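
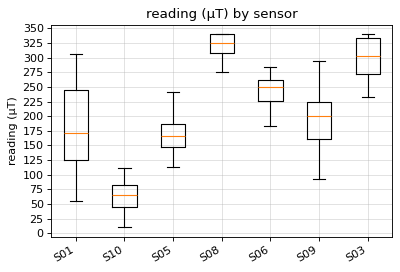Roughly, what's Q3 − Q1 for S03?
≈ 50

Q3 ≈ 325, Q1 ≈ 275; IQR ≈ 50.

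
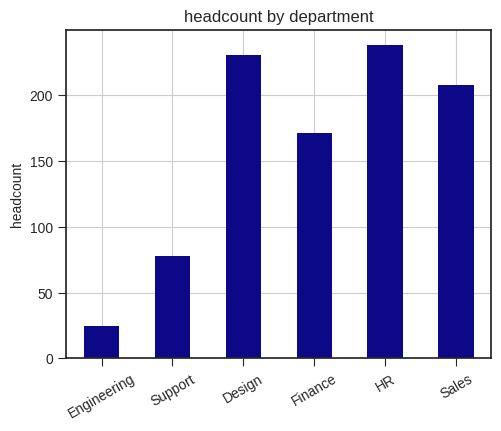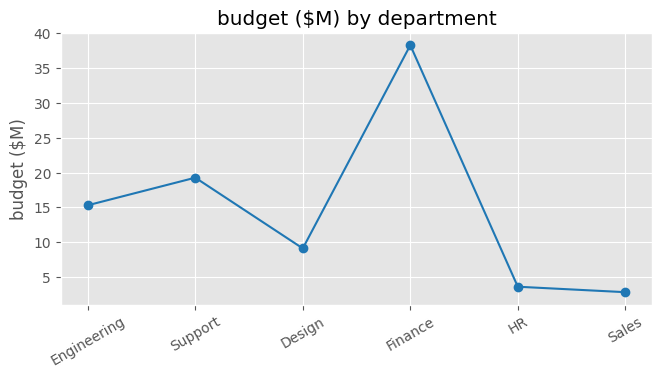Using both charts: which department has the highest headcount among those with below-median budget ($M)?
Chart 2 median budget ($M) ≈ 10; below-median departments: Design, HR, Sales. Among those, HR has the highest headcount (≈ 250).

HR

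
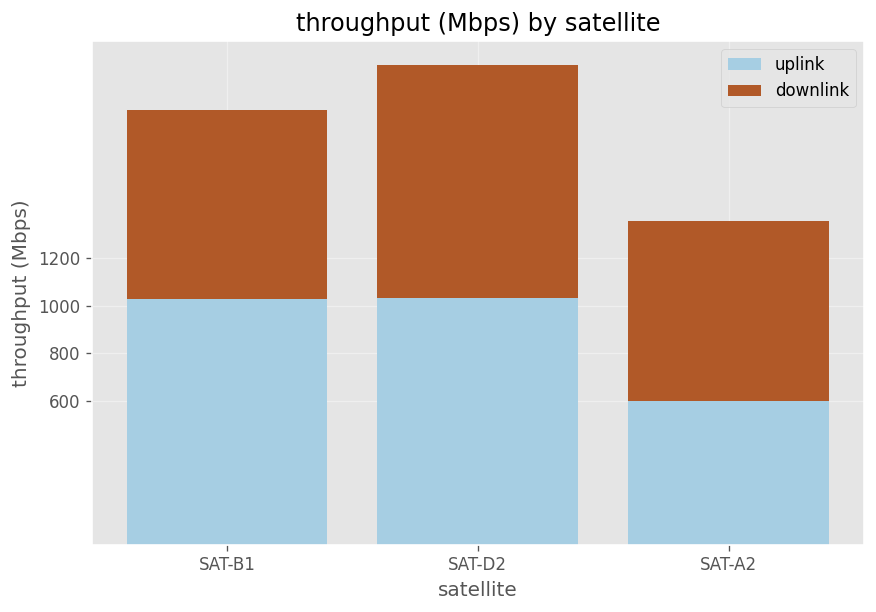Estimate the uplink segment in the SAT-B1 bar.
≈ 1000

uplink top ≈ 1000, bottom ≈ 0; segment ≈ 1000.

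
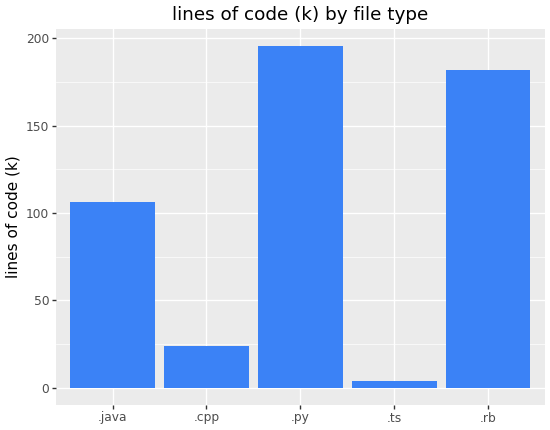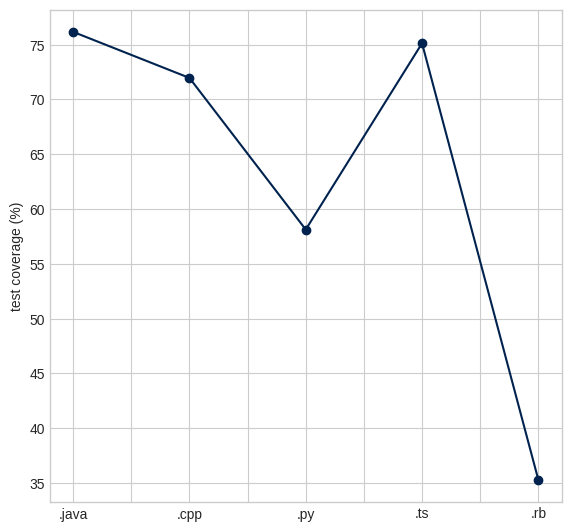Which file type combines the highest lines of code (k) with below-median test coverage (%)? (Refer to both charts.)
.py

Chart 2 median test coverage (%) ≈ 70; below-median file types: .py, .rb. Among those, .py has the highest lines of code (k) (≈ 200).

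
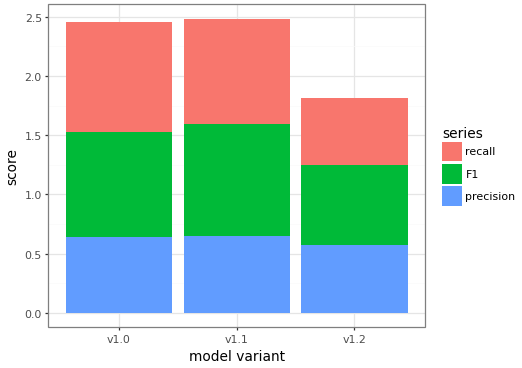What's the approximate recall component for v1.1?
recall top ≈ 2.5, bottom ≈ 1.5; segment ≈ 1.0.

≈ 1.0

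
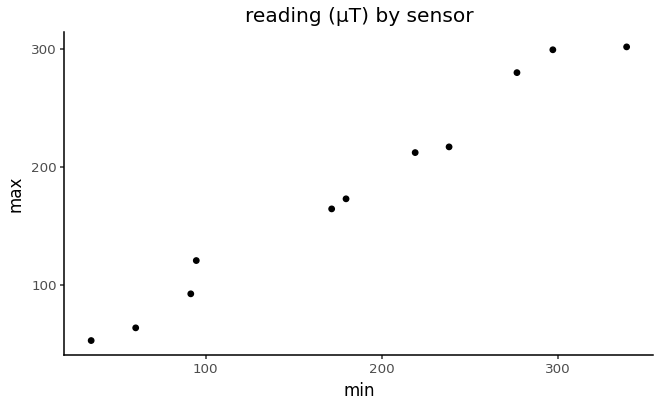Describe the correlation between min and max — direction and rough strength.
positive, strong

Points are positively correlated; strong (|r| ≈ 1.0).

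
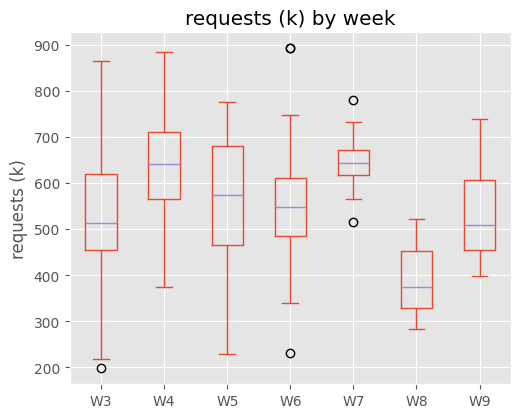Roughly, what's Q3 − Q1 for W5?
≈ 200

Q3 ≈ 675, Q1 ≈ 475; IQR ≈ 200.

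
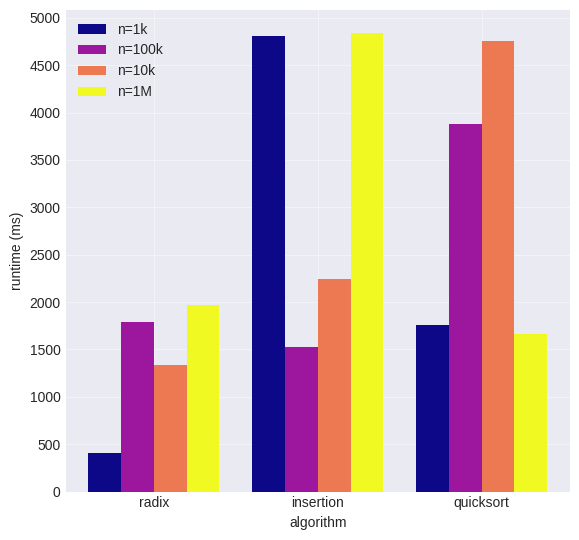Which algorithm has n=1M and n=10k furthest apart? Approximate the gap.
quicksort: n=1M ≈ 1500, n=10k ≈ 5000 → gap ≈ 3500. Next-largest (insertion) is only ≈ 3000.

quicksort, ≈ 3500 ms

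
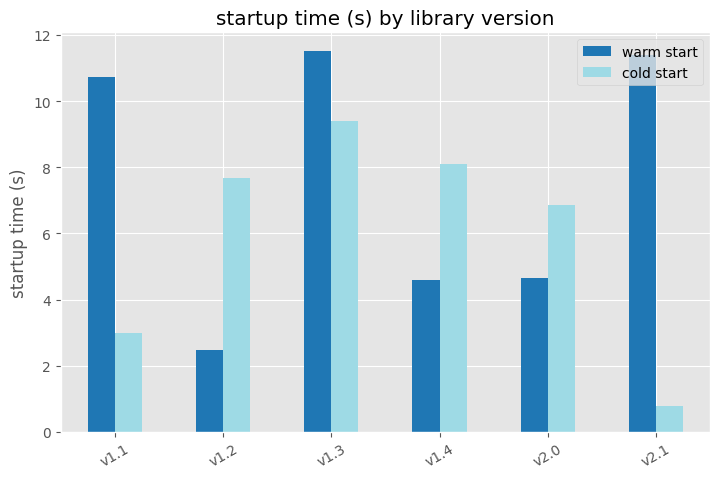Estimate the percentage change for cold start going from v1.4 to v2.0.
v1.4 ≈ 8, v2.0 ≈ 7; (7 − 8) / 8 ≈ -12.5%.

≈ -12.5%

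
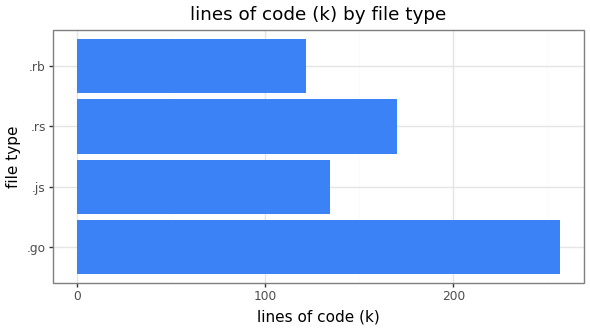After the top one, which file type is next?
.rs

Top 3: .go ≈ 250, .rs ≈ 175, .js ≈ 125.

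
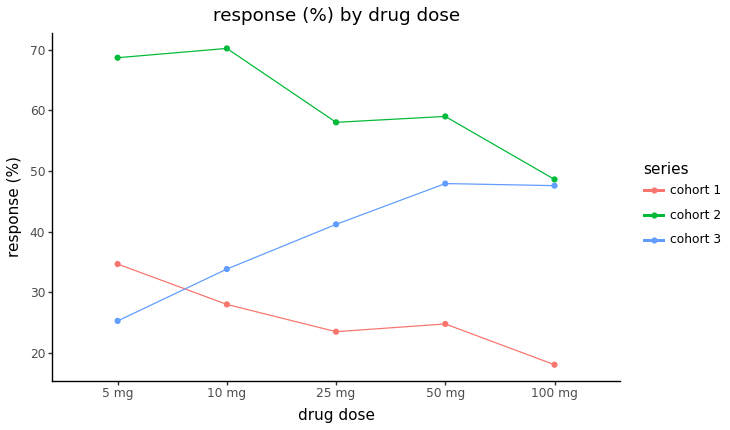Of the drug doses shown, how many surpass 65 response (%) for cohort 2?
Above 65: 5 mg, 10 mg.

2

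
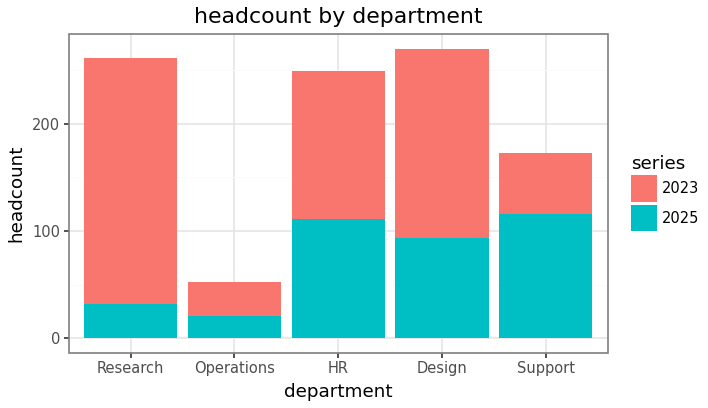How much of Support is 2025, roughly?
≈ 125

2025 top ≈ 125, bottom ≈ 0; segment ≈ 125.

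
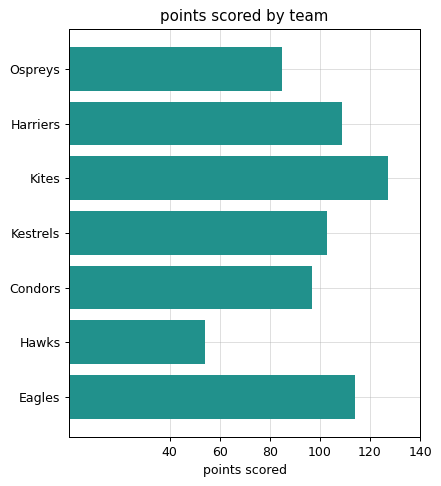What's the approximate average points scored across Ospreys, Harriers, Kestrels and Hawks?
(80 + 100 + 100 + 60) / 4 ≈ 85.

≈ 85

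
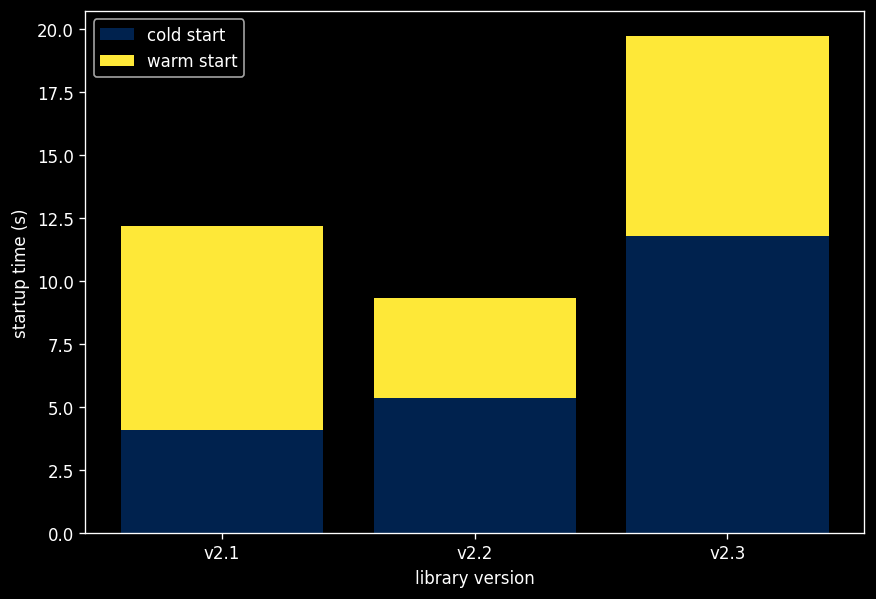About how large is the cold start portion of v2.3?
cold start top ≈ 12, bottom ≈ 0; segment ≈ 12.

≈ 12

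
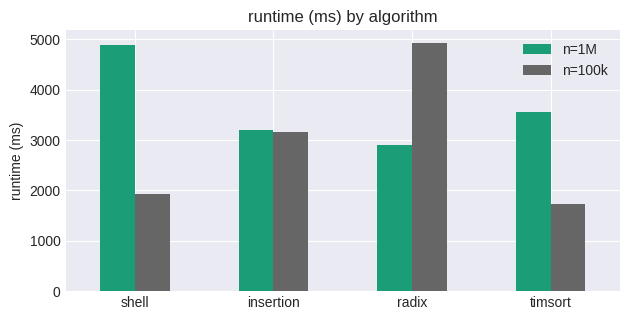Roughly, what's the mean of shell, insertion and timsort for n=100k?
≈ 2167

(2000 + 3000 + 1500) / 3 ≈ 2167.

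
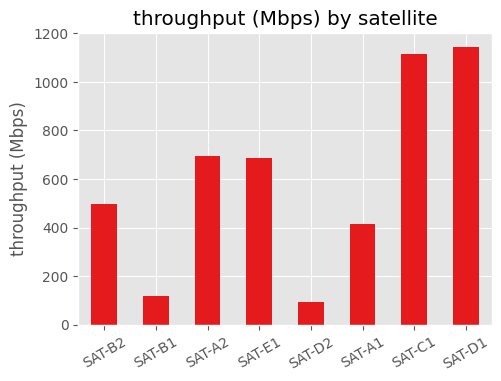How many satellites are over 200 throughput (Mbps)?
6

Above 200: SAT-B2, SAT-A2, SAT-E1, SAT-A1, SAT-C1, SAT-D1.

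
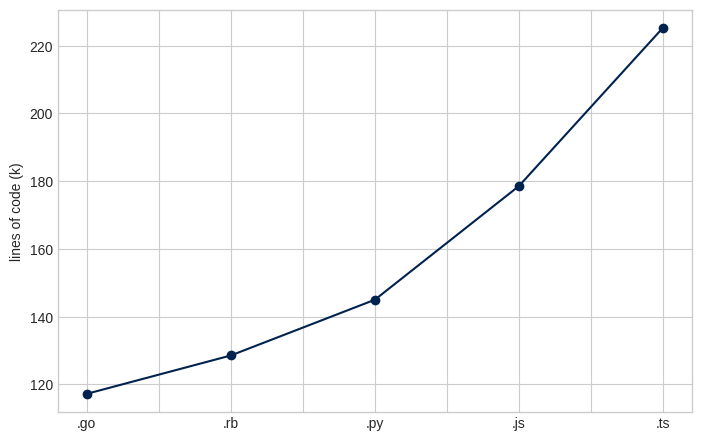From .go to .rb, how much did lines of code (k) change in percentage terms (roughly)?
.go ≈ 120, .rb ≈ 130; (130 − 120) / 120 ≈ +8.3%.

≈ +8.3%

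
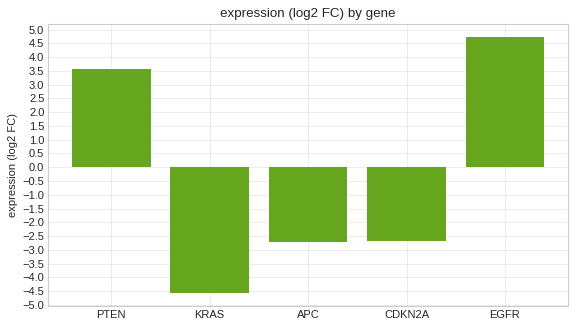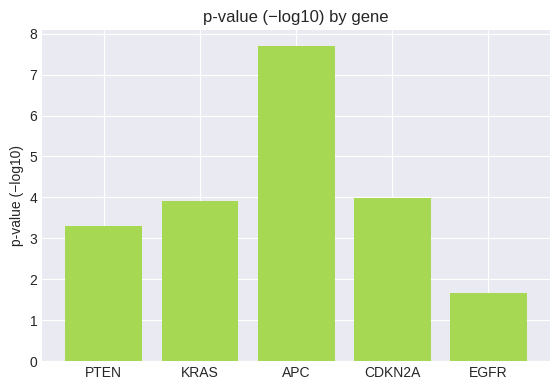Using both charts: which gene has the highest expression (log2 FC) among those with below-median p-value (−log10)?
EGFR

Chart 2 median p-value (−log10) ≈ 4; below-median genes: PTEN, EGFR. Among those, EGFR has the highest expression (log2 FC) (≈ 4.5).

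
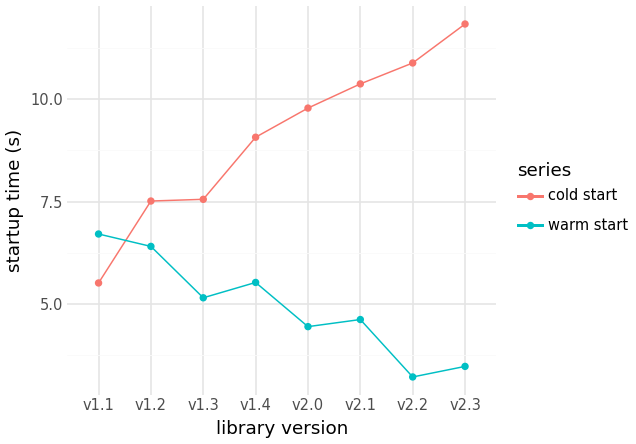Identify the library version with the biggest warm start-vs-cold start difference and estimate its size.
v2.3, ≈ 9 s

v2.3: warm start ≈ 3, cold start ≈ 12 → gap ≈ 9. Next-largest (v2.2) is only ≈ 8.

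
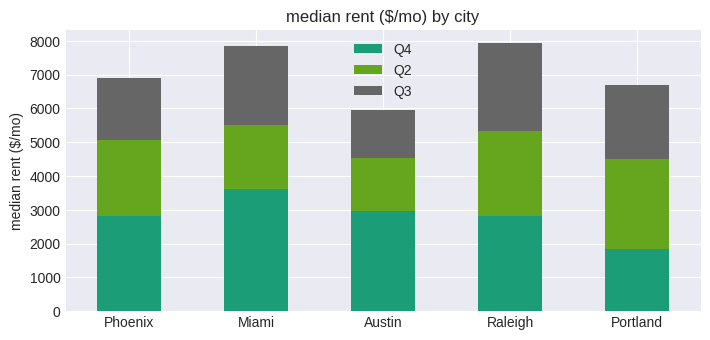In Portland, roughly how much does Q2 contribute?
Q2 top ≈ 5000, bottom ≈ 2000; segment ≈ 3000.

≈ 3000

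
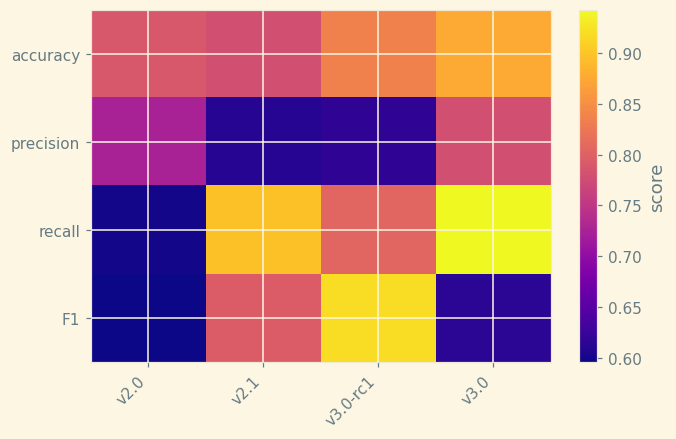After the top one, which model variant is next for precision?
Top 3 for precision: v3.0 ≈ 0.80, v2.0 ≈ 0.75, v3.0-rc1 ≈ 0.60.

v2.0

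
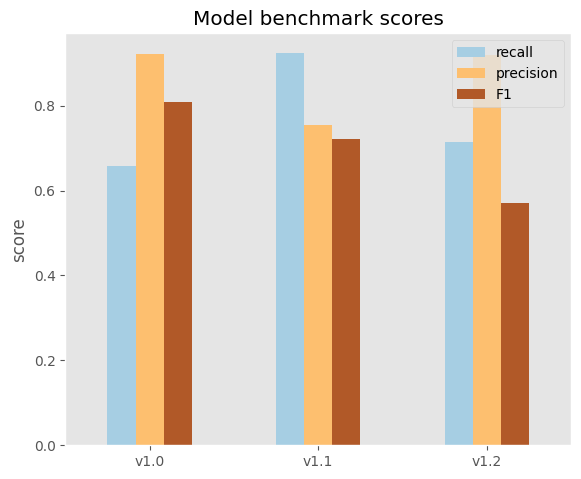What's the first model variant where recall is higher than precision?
v1.1

v1.0: recall ≈ 0.7 vs precision ≈ 0.9 (not yet); v1.1: recall ≈ 0.9 vs precision ≈ 0.8 (first crossover).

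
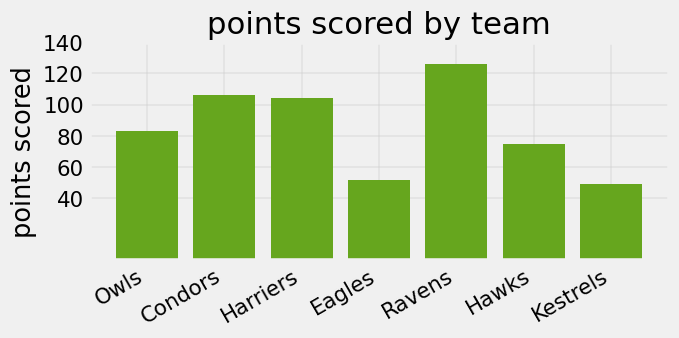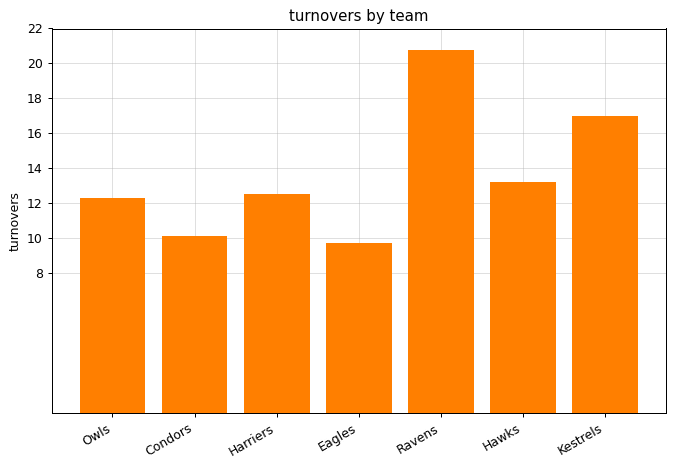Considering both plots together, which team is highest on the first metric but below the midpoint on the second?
Condors

Chart 2 median turnovers ≈ 12; below-median teams: Owls, Condors, Eagles. Among those, Condors has the highest points scored (≈ 100).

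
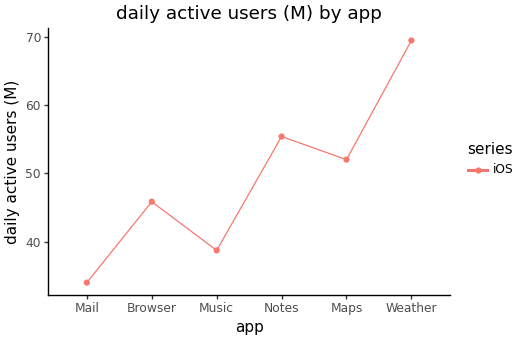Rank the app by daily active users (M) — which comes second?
Notes

Top 3: Weather ≈ 70, Notes ≈ 55, Maps ≈ 50.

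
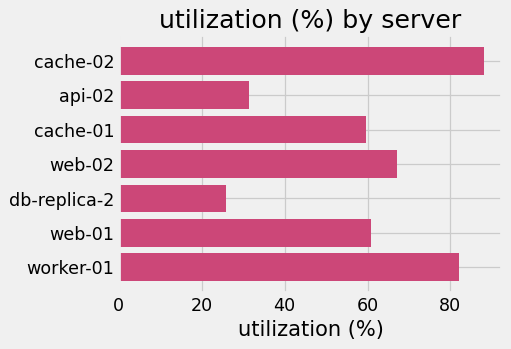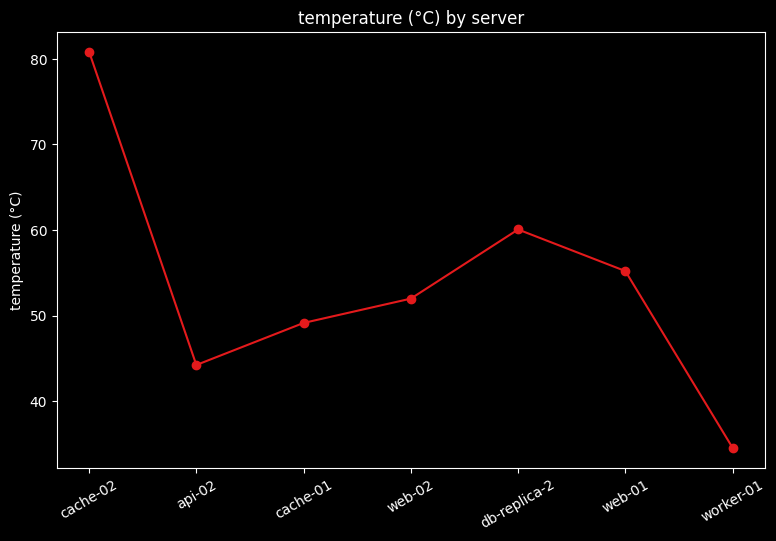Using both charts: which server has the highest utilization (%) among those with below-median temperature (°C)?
worker-01

Chart 2 median temperature (°C) ≈ 50; below-median servers: api-02, cache-01, worker-01. Among those, worker-01 has the highest utilization (%) (≈ 80).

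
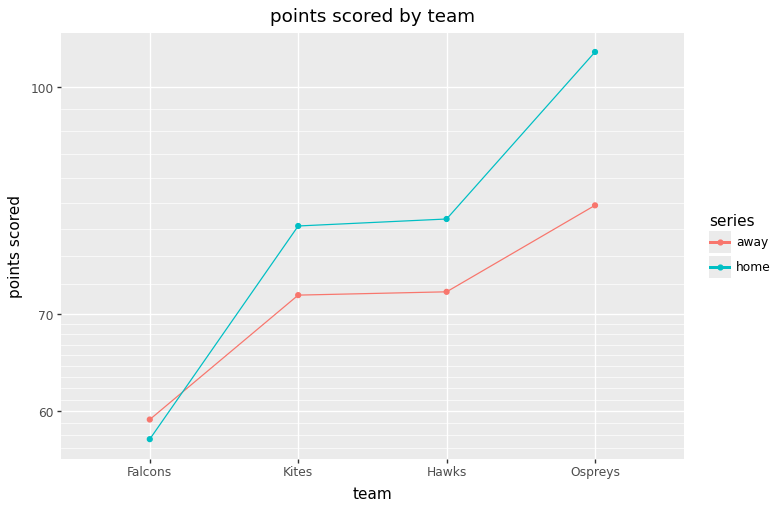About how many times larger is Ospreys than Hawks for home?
Ospreys ≈ 105, Hawks ≈ 80; 105/80 ≈ 1.31.

≈ 1.31×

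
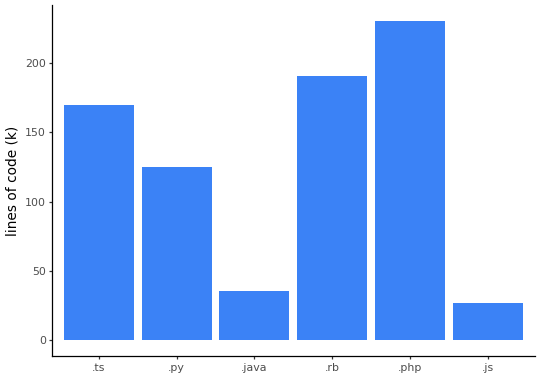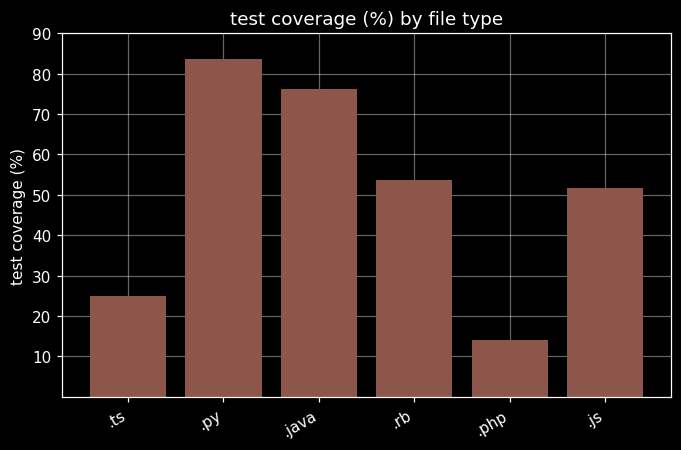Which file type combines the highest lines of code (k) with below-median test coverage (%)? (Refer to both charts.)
.php

Chart 2 median test coverage (%) ≈ 50; below-median file types: .ts, .php, .js. Among those, .php has the highest lines of code (k) (≈ 225).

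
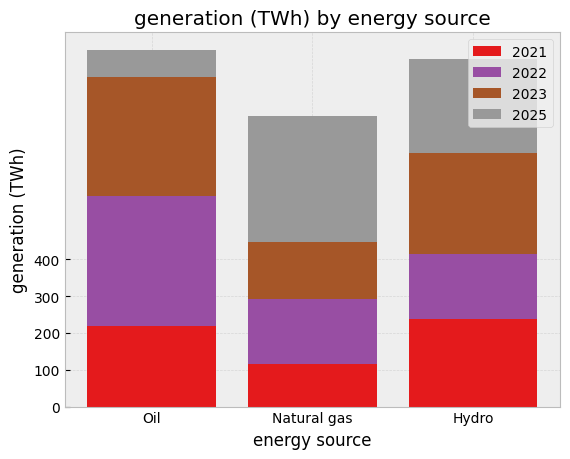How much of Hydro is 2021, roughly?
≈ 200

2021 top ≈ 200, bottom ≈ 0; segment ≈ 200.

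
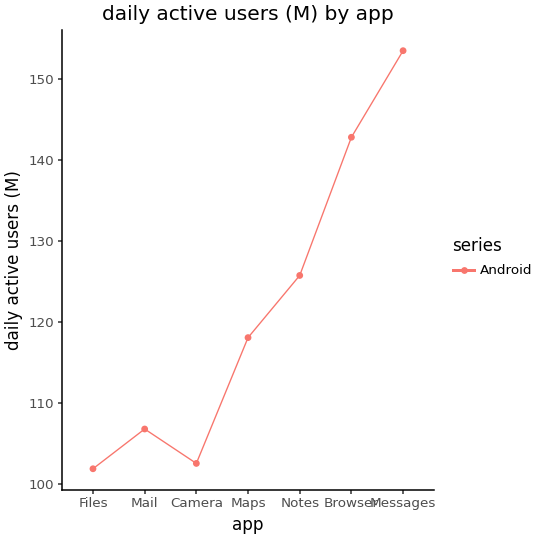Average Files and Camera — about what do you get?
≈ 102

(100 + 105) / 2 ≈ 102.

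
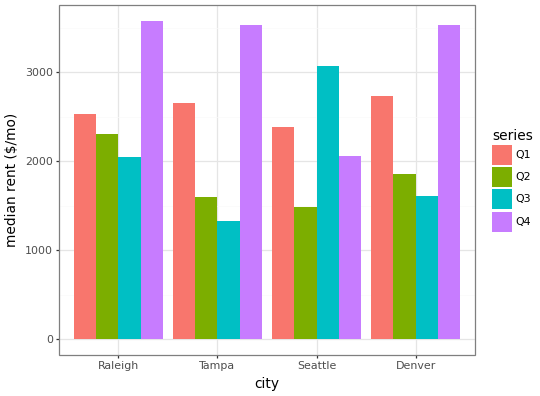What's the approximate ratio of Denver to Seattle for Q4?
≈ 1.75×

Denver ≈ 3500, Seattle ≈ 2000; 3500/2000 ≈ 1.75.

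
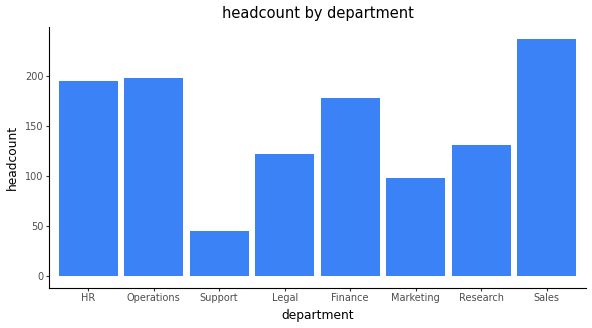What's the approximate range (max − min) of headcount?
Max Sales ≈ 240, min Support ≈ 40; range ≈ 200.

≈ 200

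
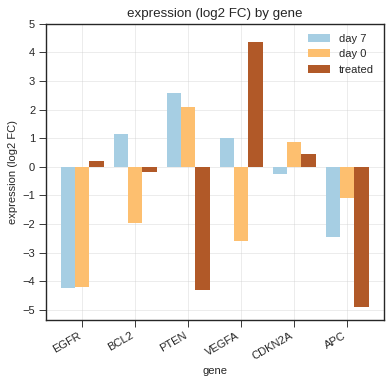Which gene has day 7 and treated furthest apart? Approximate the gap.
PTEN: day 7 ≈ 3, treated ≈ -4 → gap ≈ 7. Next-largest (EGFR) is only ≈ 4.

PTEN, ≈ 7 log2 FC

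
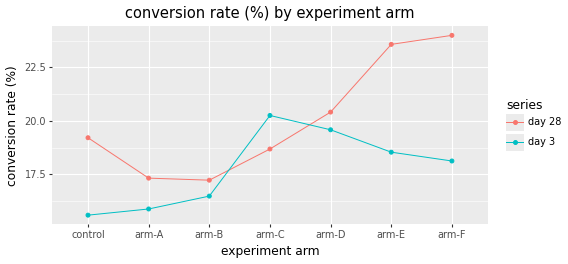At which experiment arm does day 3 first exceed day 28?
arm-B: day 3 ≈ 16 vs day 28 ≈ 17 (not yet); arm-C: day 3 ≈ 20 vs day 28 ≈ 19 (first crossover).

arm-C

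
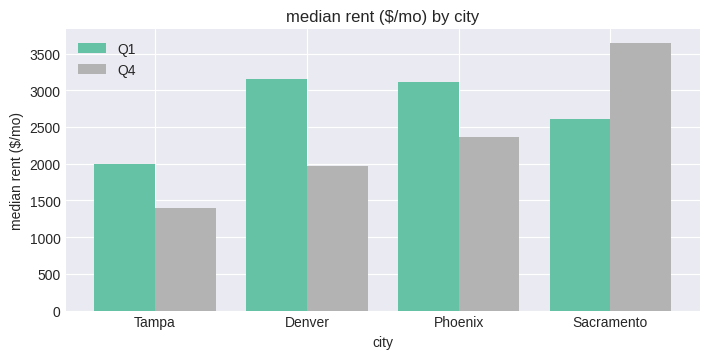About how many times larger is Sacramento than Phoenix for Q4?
Sacramento ≈ 3500, Phoenix ≈ 2500; 3500/2500 ≈ 1.4.

≈ 1.4×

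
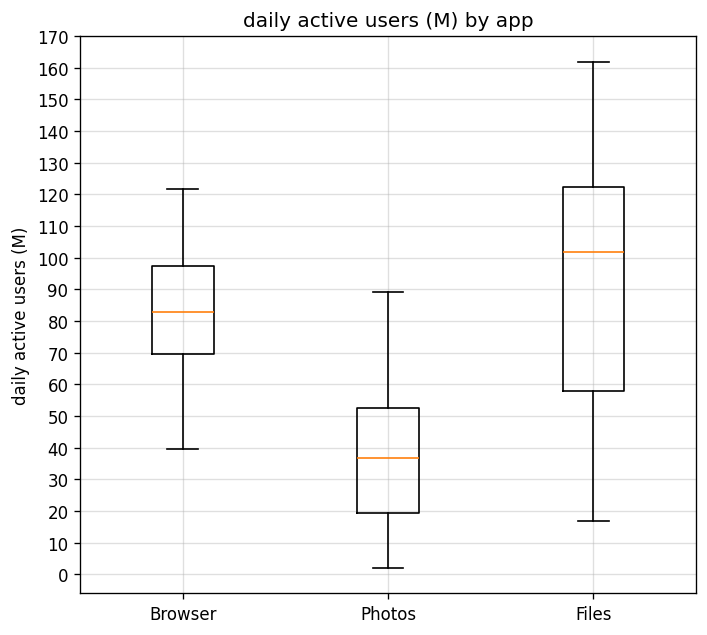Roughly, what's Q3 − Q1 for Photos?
Q3 ≈ 50, Q1 ≈ 20; IQR ≈ 30.

≈ 30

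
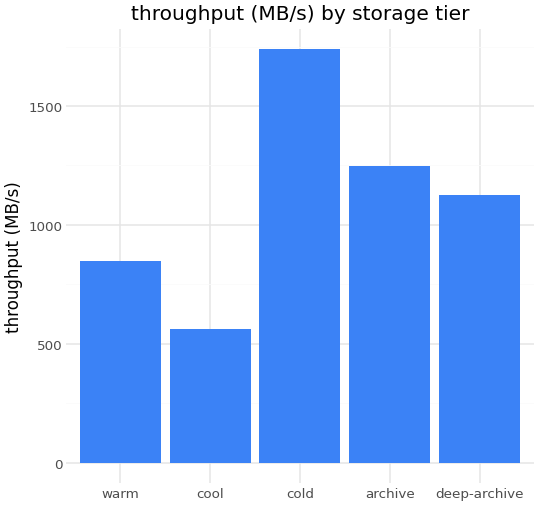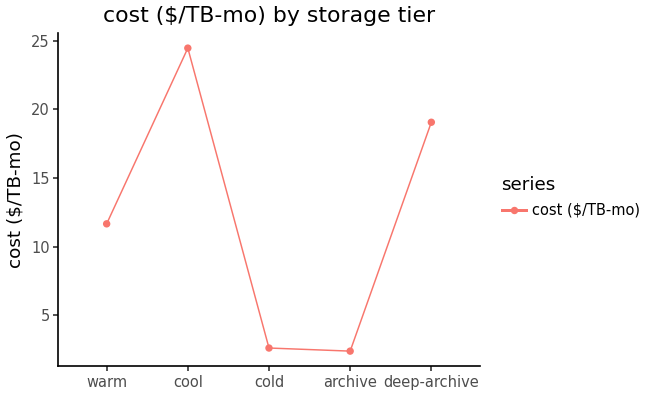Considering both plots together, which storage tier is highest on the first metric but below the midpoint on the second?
Chart 2 median cost ($/TB-mo) ≈ 10; below-median storage tiers: cold, archive. Among those, cold has the highest throughput (MB/s) (≈ 1800).

cold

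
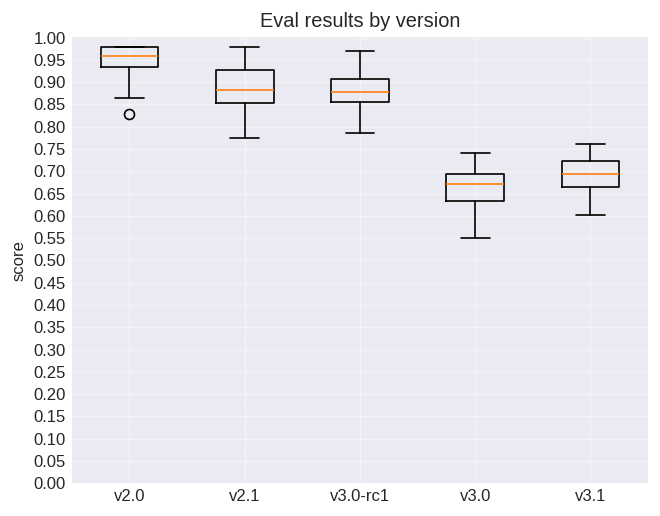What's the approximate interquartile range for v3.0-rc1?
Q3 ≈ 0.90, Q1 ≈ 0.85; IQR ≈ 0.05.

≈ 0.05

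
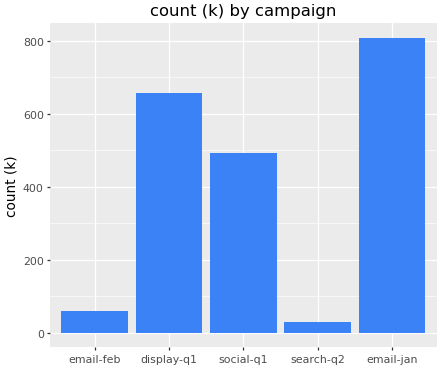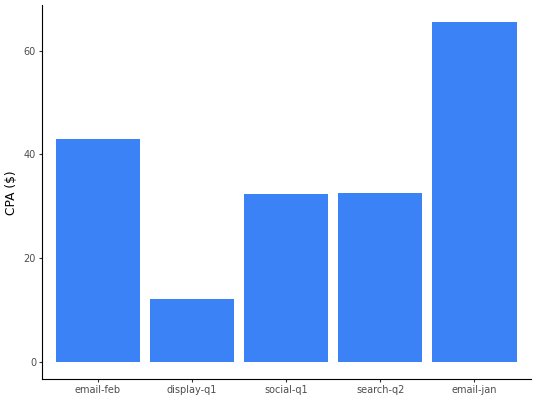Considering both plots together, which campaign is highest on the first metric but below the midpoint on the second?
display-q1

Chart 2 median CPA ($) ≈ 30; below-median campaigns: display-q1, social-q1. Among those, display-q1 has the highest count (k) (≈ 700).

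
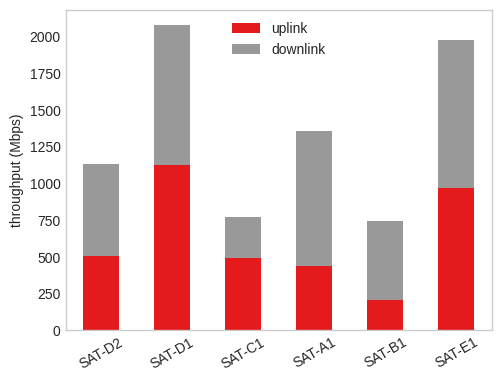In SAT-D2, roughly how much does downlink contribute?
≈ 600

downlink top ≈ 1200, bottom ≈ 600; segment ≈ 600.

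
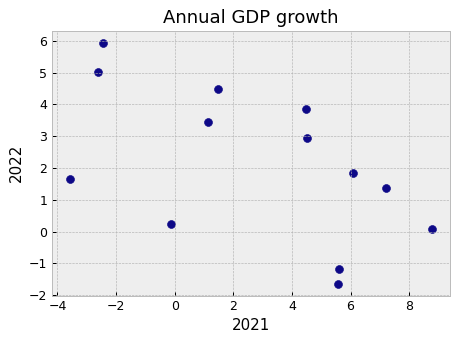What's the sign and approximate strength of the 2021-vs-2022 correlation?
negative, moderate

Points are negatively correlated; moderate (|r| ≈ 0.6).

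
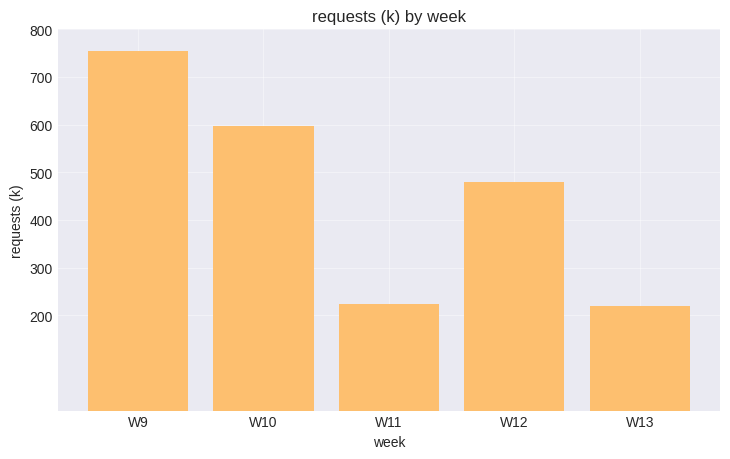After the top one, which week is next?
W10

Top 3: W9 ≈ 800, W10 ≈ 600, W12 ≈ 500.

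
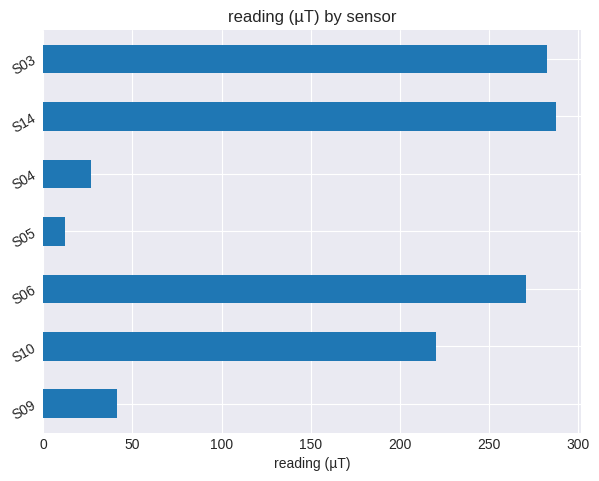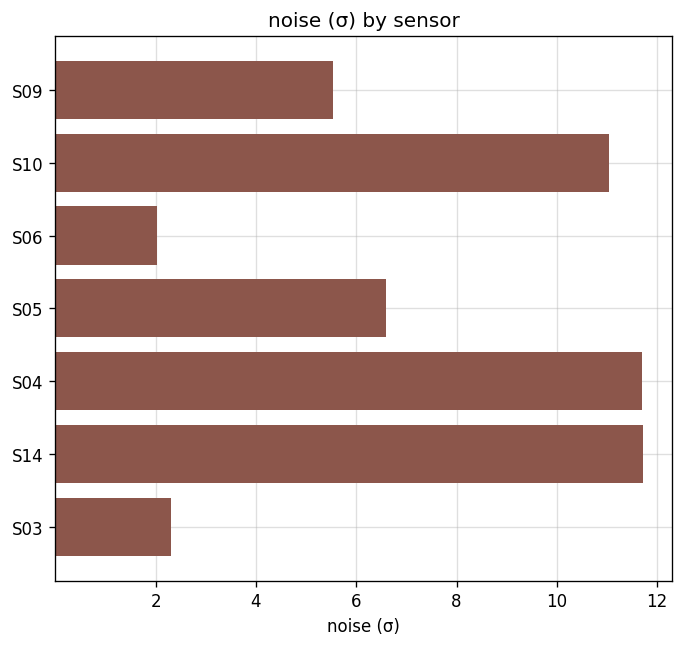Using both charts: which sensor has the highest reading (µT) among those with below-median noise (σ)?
Chart 2 median noise (σ) ≈ 6; below-median sensors: S09, S06, S03. Among those, S03 has the highest reading (µT) (≈ 300).

S03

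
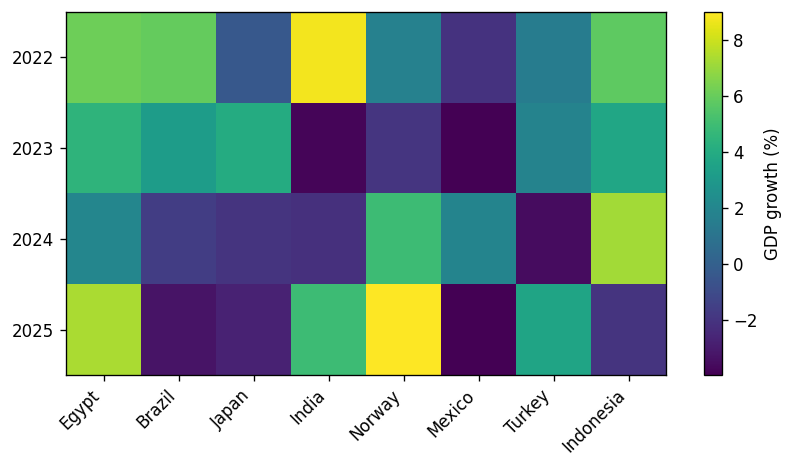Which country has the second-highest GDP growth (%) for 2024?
Top 3 for 2024: Indonesia ≈ 8, Norway ≈ 4, Egypt ≈ 2.

Norway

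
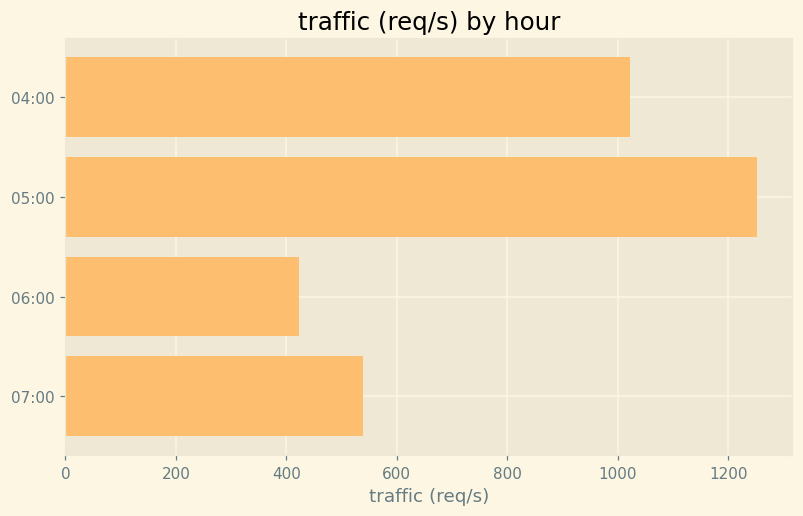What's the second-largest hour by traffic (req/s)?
Top 3: 05:00 ≈ 1200, 04:00 ≈ 1000, 07:00 ≈ 600.

04:00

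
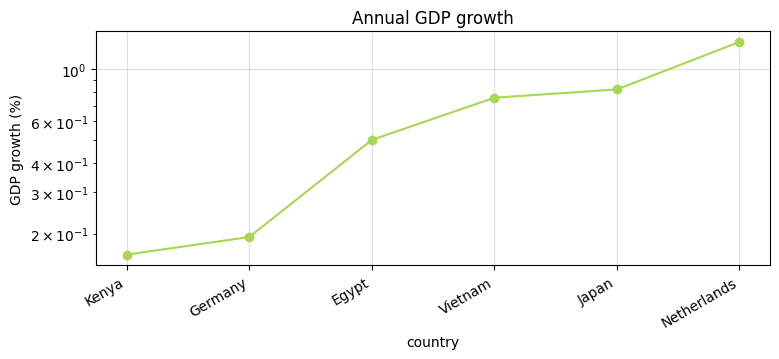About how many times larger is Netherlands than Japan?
Netherlands ≈ 1.3, Japan ≈ 0.8; 1.3/0.8 ≈ 1.62.

≈ 1.62×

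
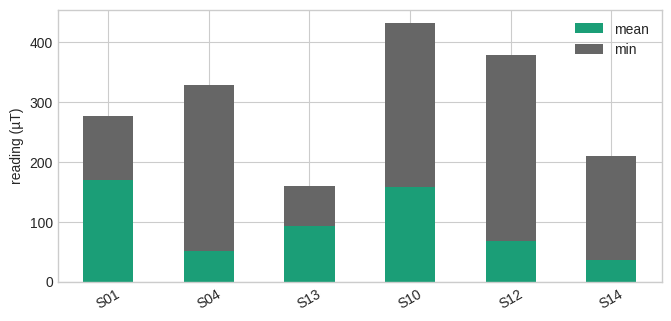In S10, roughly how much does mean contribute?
mean top ≈ 150, bottom ≈ 0; segment ≈ 150.

≈ 150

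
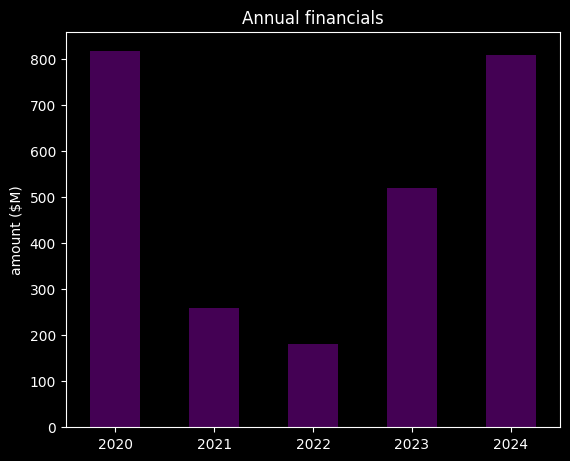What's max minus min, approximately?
≈ 600

Max 2020 ≈ 800, min 2022 ≈ 200; range ≈ 600.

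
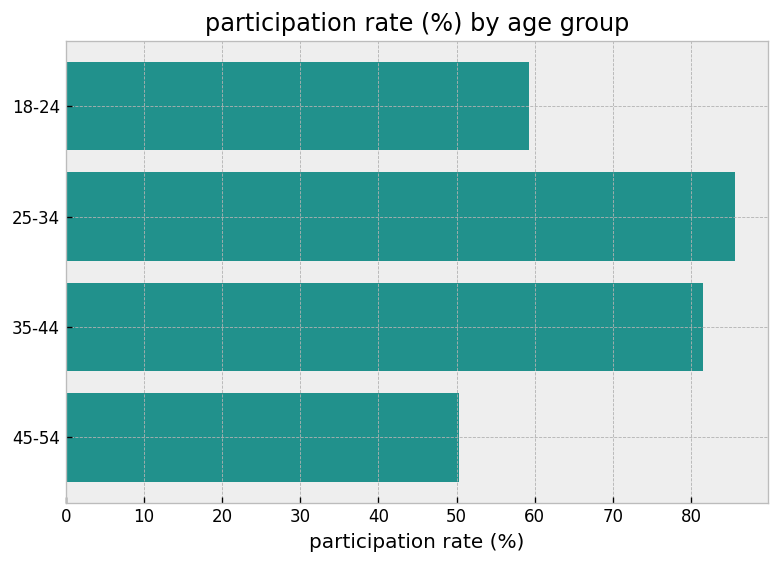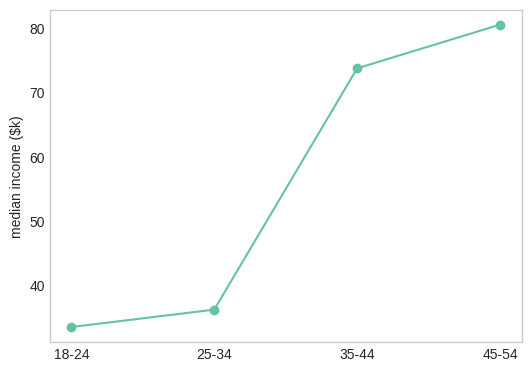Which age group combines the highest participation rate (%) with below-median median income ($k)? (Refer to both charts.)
25-34

Chart 2 median median income ($k) ≈ 50; below-median age groups: 18-24, 25-34. Among those, 25-34 has the highest participation rate (%) (≈ 90).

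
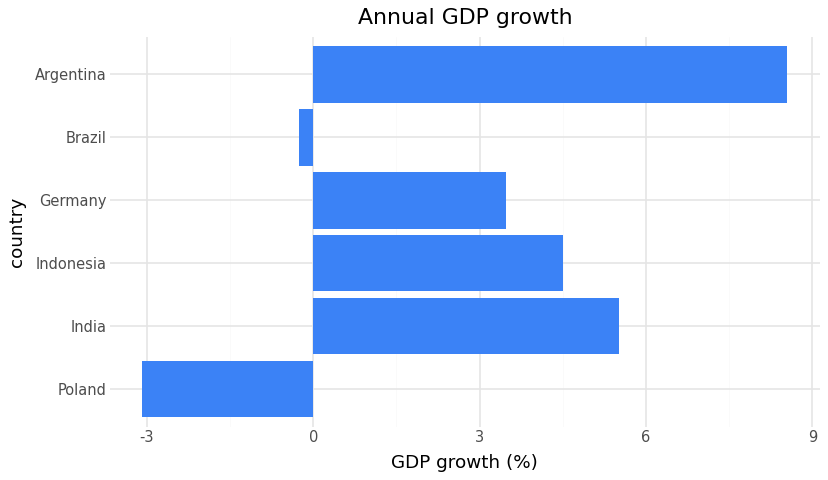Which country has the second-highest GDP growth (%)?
Top 3: Argentina ≈ 9, India ≈ 6, Indonesia ≈ 4.

India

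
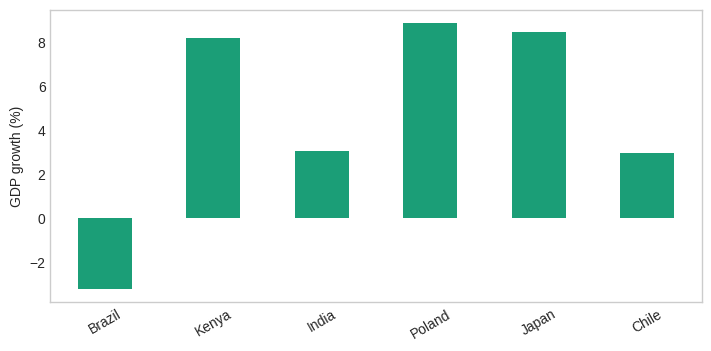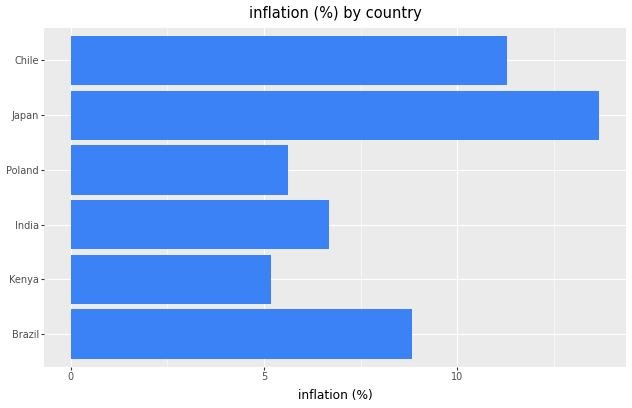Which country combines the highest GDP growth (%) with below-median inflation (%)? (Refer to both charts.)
Chart 2 median inflation (%) ≈ 8; below-median countries: Kenya, India, Poland. Among those, Poland has the highest GDP growth (%) (≈ 9).

Poland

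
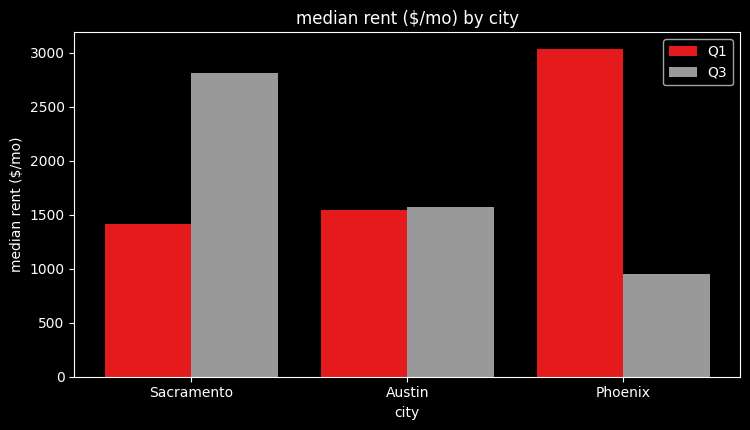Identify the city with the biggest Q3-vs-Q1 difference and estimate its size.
Phoenix, ≈ 2000 $/mo

Phoenix: Q3 ≈ 1000, Q1 ≈ 3000 → gap ≈ 2000. Next-largest (Sacramento) is only ≈ 1500.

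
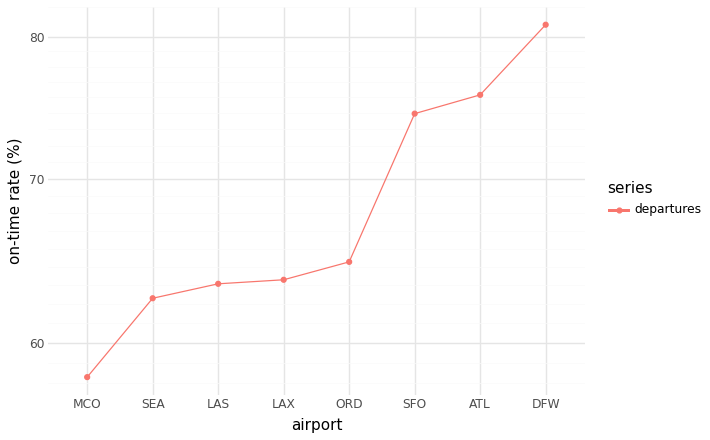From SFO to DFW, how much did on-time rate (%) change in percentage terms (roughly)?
≈ +8.1%

SFO ≈ 74, DFW ≈ 80; (80 − 74) / 74 ≈ +8.1%.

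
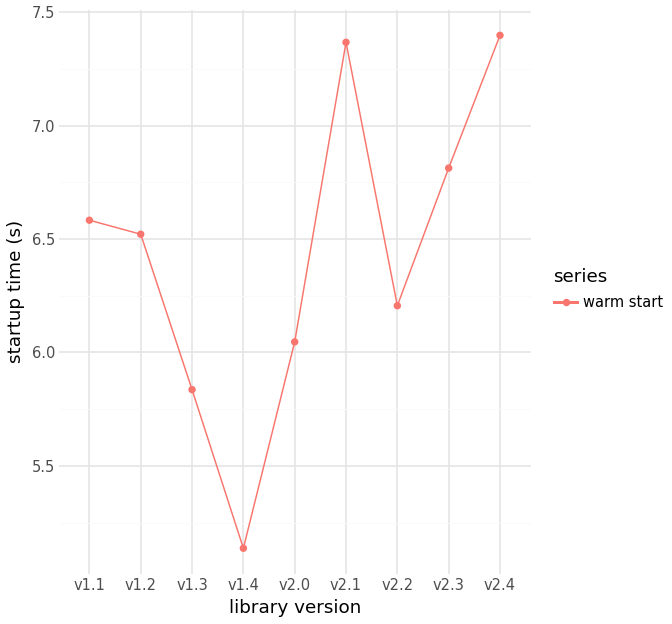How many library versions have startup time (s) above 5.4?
8

Above 5.4: v1.1, v1.2, v1.3, v2.0, v2.1, v2.2, v2.3, v2.4.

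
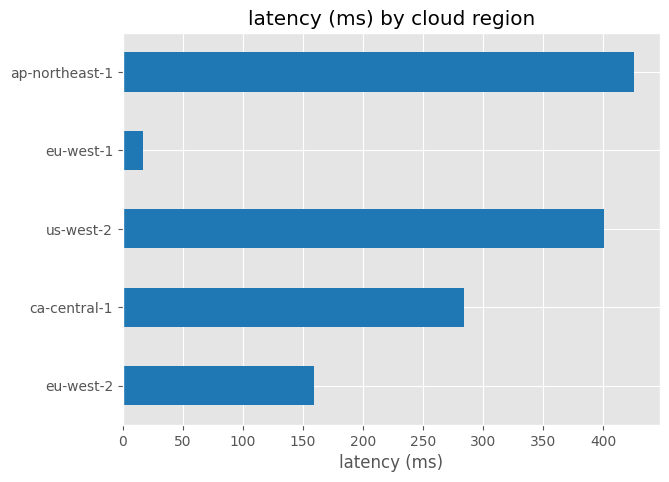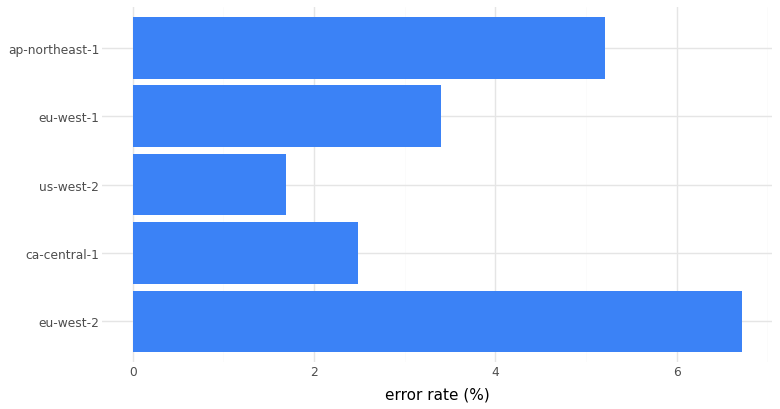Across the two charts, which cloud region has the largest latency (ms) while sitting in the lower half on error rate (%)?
us-west-2

Chart 2 median error rate (%) ≈ 3; below-median cloud regions: ca-central-1, us-west-2. Among those, us-west-2 has the highest latency (ms) (≈ 400).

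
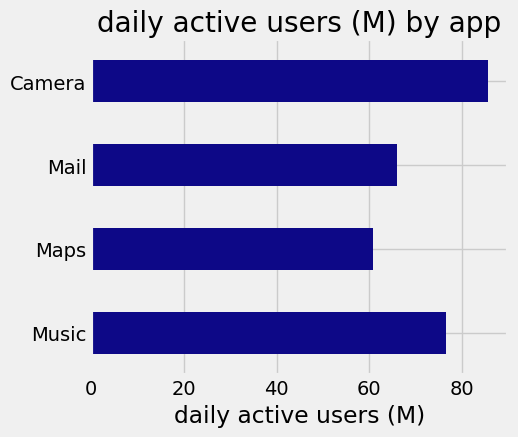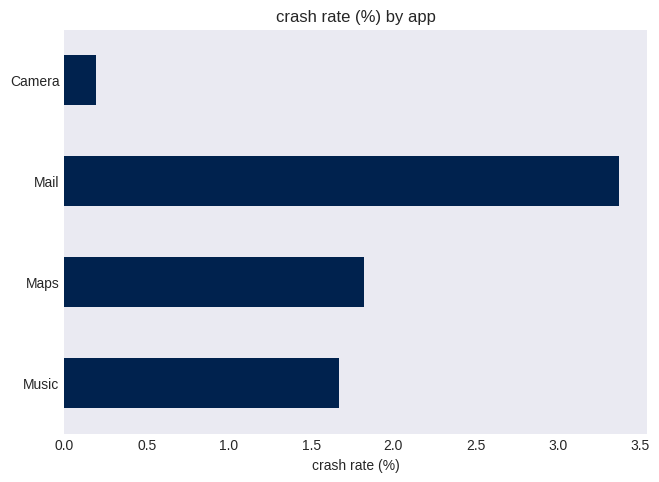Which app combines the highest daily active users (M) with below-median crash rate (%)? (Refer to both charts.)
Chart 2 median crash rate (%) ≈ 1.5; below-median apps: Music, Camera. Among those, Camera has the highest daily active users (M) (≈ 90).

Camera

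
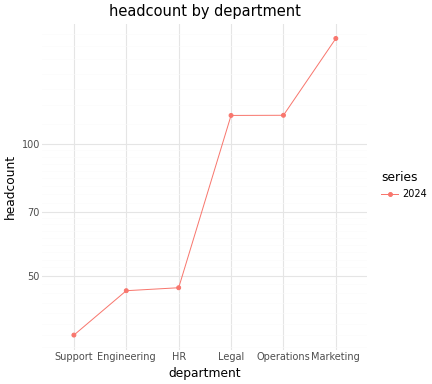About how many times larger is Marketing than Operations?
Marketing ≈ 180, Operations ≈ 120; 180/120 ≈ 1.5.

≈ 1.5×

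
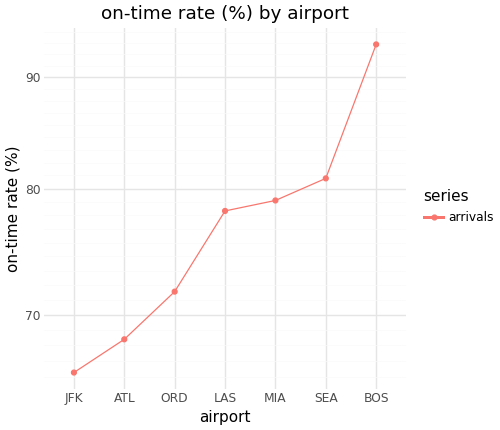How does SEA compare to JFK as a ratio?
≈ 1.23×

SEA ≈ 80, JFK ≈ 65; 80/65 ≈ 1.23.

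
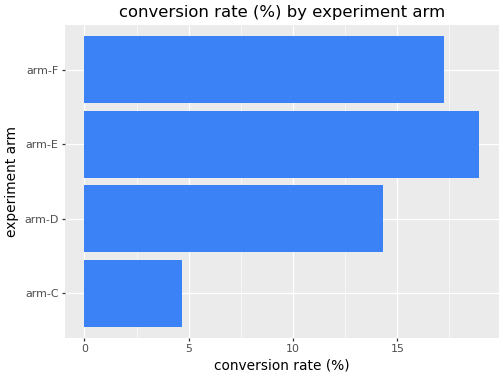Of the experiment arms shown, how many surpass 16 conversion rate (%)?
2

Above 16: arm-E, arm-F.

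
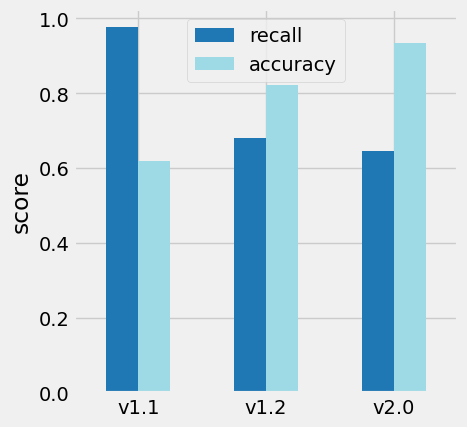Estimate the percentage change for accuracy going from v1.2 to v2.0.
v1.2 ≈ 0.8, v2.0 ≈ 0.9; (0.9 − 0.8) / 0.8 ≈ +12.5%.

≈ +12.5%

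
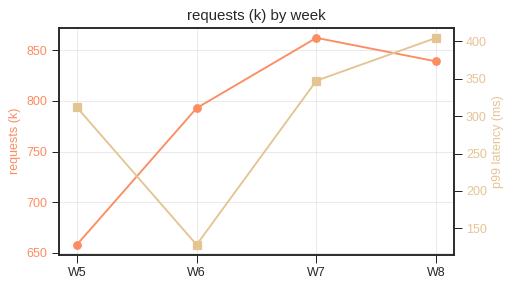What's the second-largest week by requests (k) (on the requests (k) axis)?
W8

Top 3 (on the requests (k) axis): W7 ≈ 860, W8 ≈ 840, W6 ≈ 800.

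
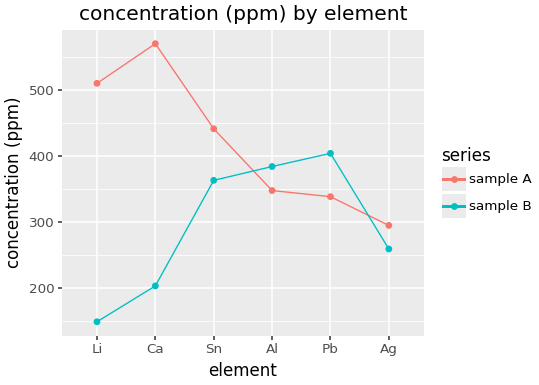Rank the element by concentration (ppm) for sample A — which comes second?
Top 3 for sample A: Ca ≈ 550, Li ≈ 500, Sn ≈ 450.

Li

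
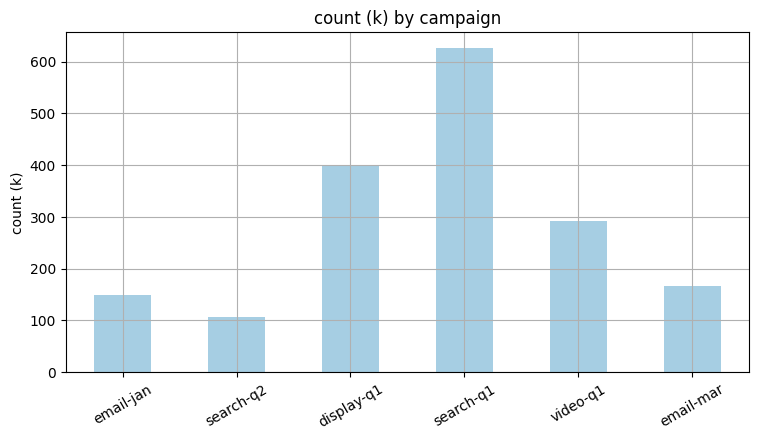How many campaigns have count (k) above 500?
Above 500: search-q1.

1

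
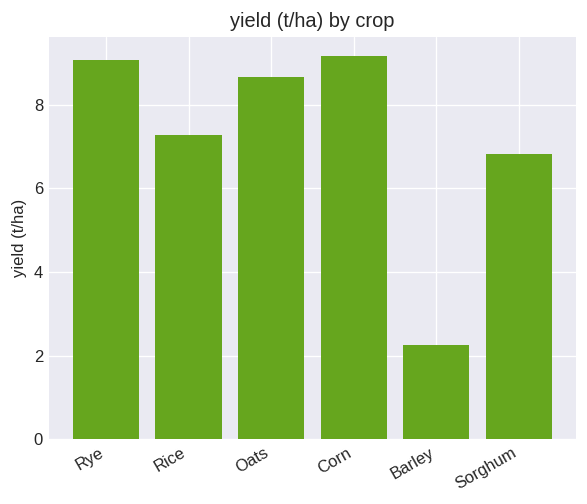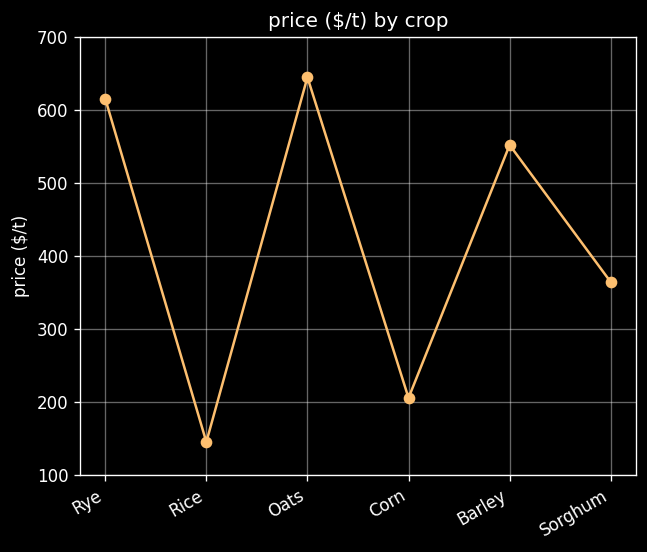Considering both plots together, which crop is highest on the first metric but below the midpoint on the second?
Chart 2 median price ($/t) ≈ 500; below-median crops: Rice, Corn, Sorghum. Among those, Corn has the highest yield (t/ha) (≈ 9).

Corn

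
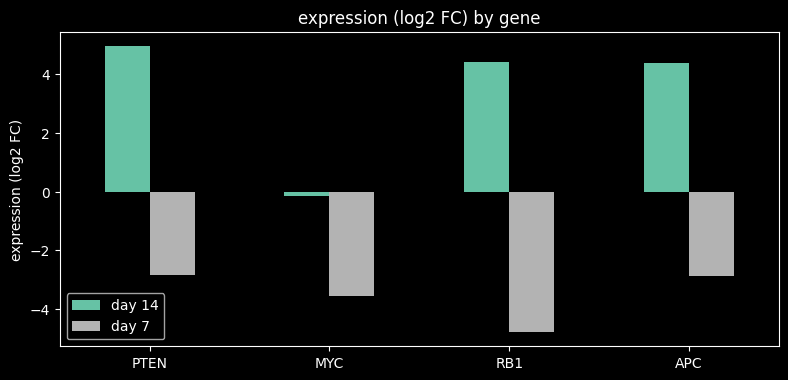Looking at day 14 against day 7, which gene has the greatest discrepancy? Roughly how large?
RB1: day 14 ≈ 4, day 7 ≈ -5 → gap ≈ 9. Next-largest (PTEN) is only ≈ 8.

RB1, ≈ 9 log2 FC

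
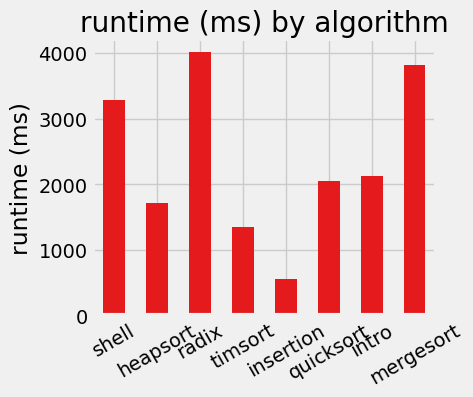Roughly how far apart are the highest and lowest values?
≈ 3500

Max radix ≈ 4000, min insertion ≈ 500; range ≈ 3500.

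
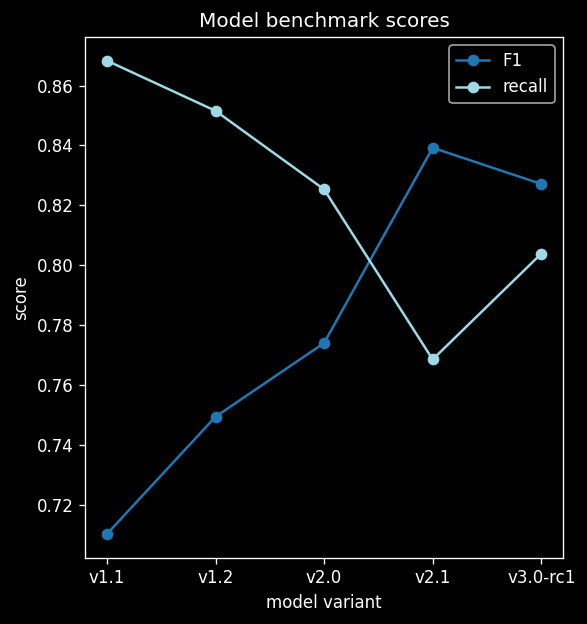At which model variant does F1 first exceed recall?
v2.0: F1 ≈ 0.78 vs recall ≈ 0.82 (not yet); v2.1: F1 ≈ 0.84 vs recall ≈ 0.76 (first crossover).

v2.1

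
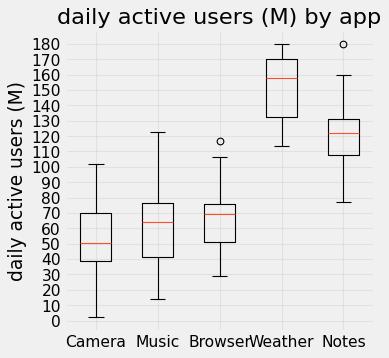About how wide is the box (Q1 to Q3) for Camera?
Q3 ≈ 70, Q1 ≈ 40; IQR ≈ 30.

≈ 30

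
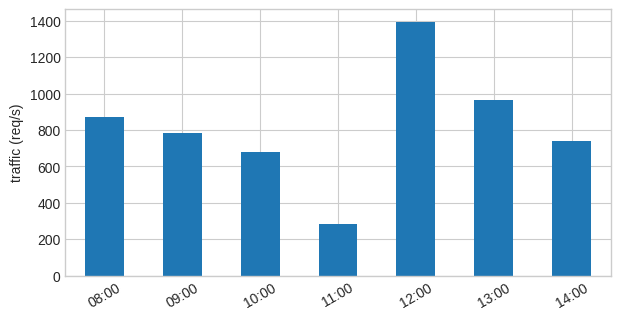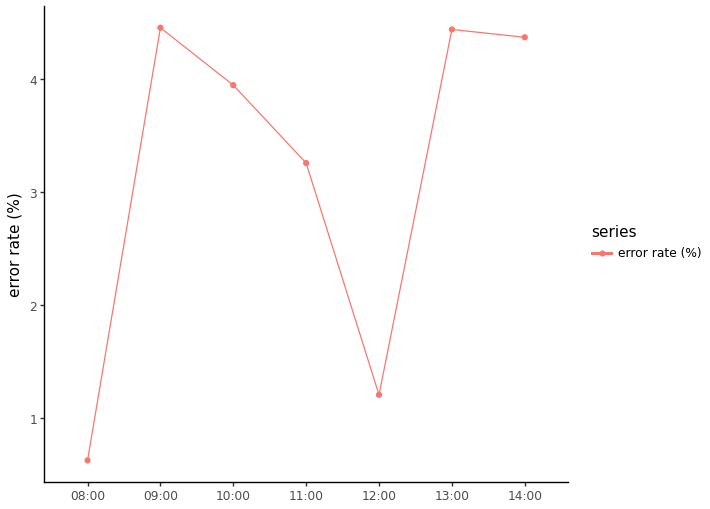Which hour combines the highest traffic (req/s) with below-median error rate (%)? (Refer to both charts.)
Chart 2 median error rate (%) ≈ 4; below-median hours: 08:00, 11:00, 12:00. Among those, 12:00 has the highest traffic (req/s) (≈ 1400).

12:00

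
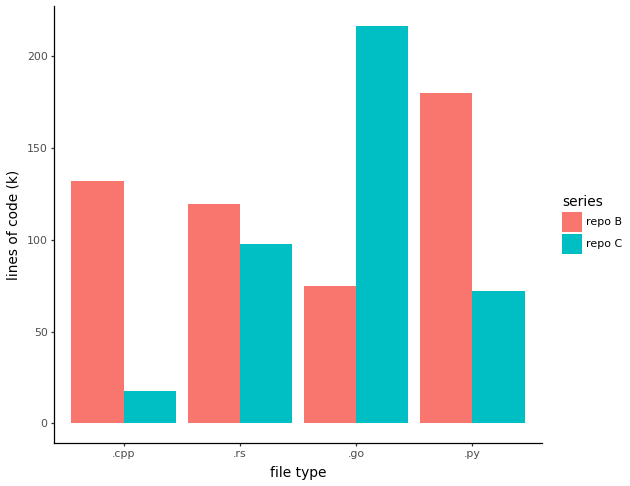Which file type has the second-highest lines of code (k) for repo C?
Top 3 for repo C: .go ≈ 220, .rs ≈ 100, .py ≈ 80.

.rs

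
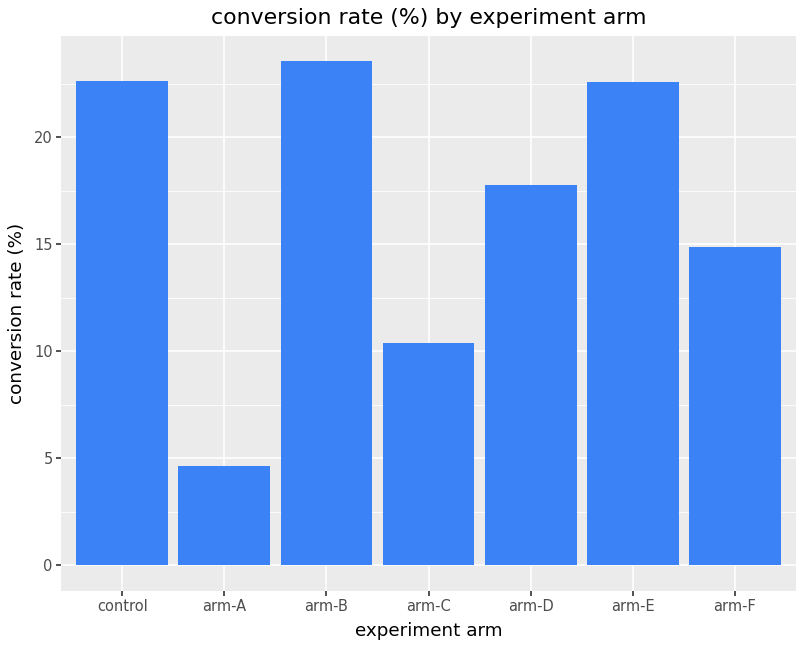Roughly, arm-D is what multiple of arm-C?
arm-D ≈ 18, arm-C ≈ 10; 18/10 ≈ 1.8.

≈ 1.8×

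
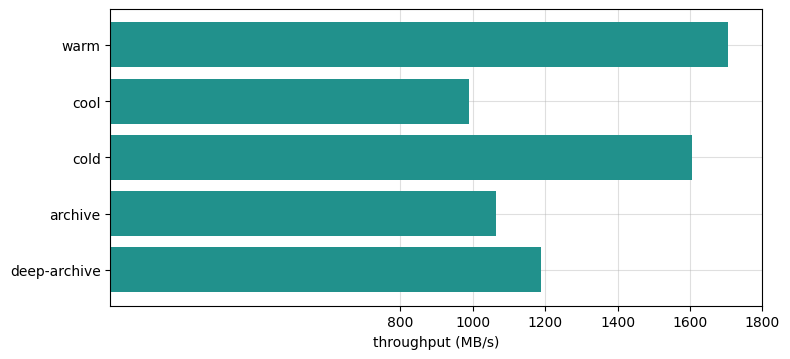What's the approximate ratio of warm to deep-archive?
warm ≈ 1800, deep-archive ≈ 1200; 1800/1200 ≈ 1.5.

≈ 1.5×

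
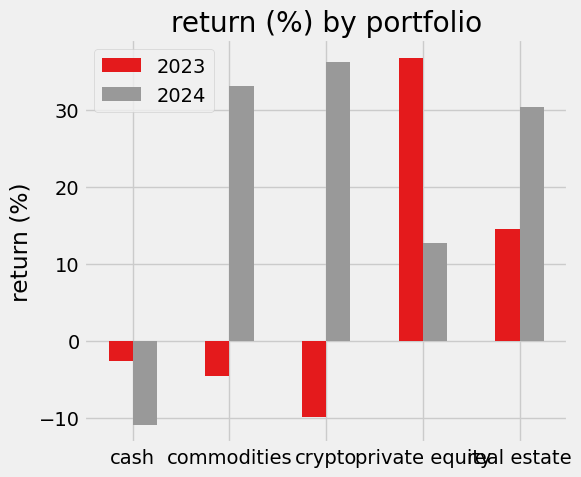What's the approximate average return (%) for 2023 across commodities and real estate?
(-5 + 15) / 2 ≈ 5.

≈ 5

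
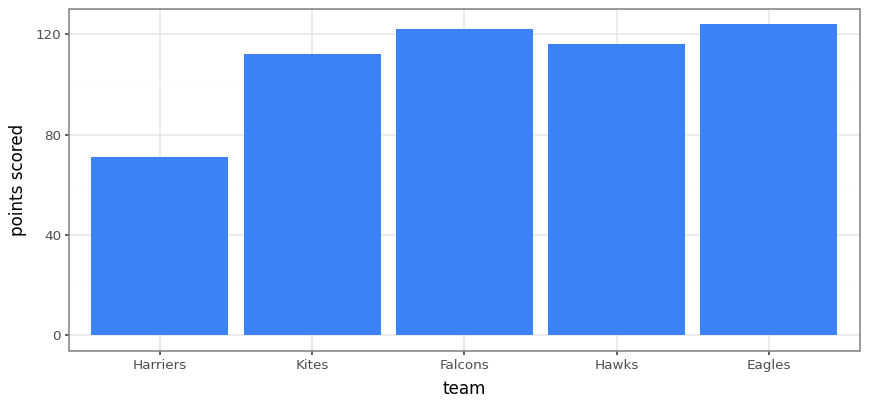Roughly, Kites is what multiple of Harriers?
Kites ≈ 120, Harriers ≈ 80; 120/80 ≈ 1.5.

≈ 1.5×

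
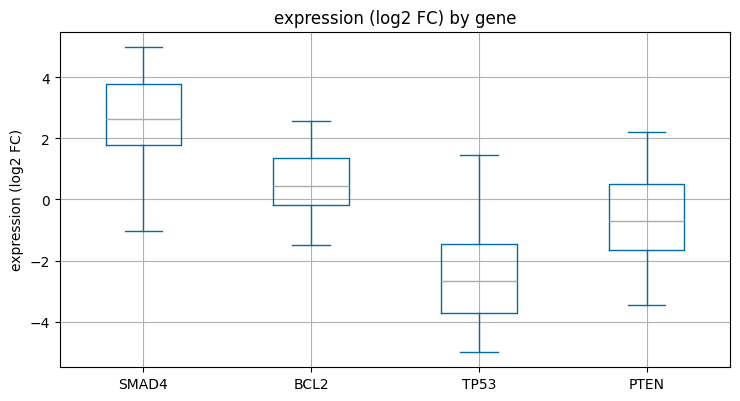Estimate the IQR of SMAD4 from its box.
≈ 2.0

Q3 ≈ 4.0, Q1 ≈ 2.0; IQR ≈ 2.0.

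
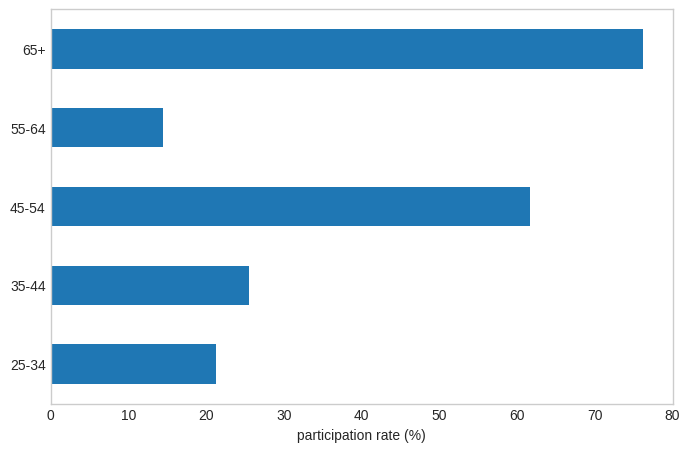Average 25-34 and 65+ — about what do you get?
(20 + 80) / 2 ≈ 50.

≈ 50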